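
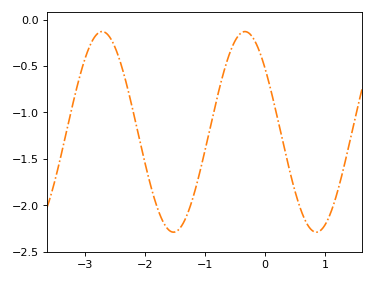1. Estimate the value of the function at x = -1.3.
-2.1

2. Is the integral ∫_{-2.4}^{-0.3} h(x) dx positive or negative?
negative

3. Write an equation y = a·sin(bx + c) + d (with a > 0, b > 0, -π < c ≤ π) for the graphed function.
y = 1.08sin(2.64x + 2.46) - 1.21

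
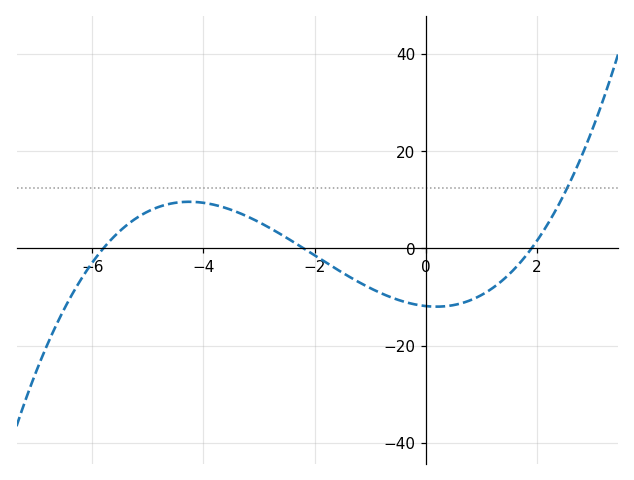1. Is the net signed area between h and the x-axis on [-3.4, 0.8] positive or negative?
negative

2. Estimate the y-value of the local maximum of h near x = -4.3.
9.58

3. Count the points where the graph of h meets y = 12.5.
1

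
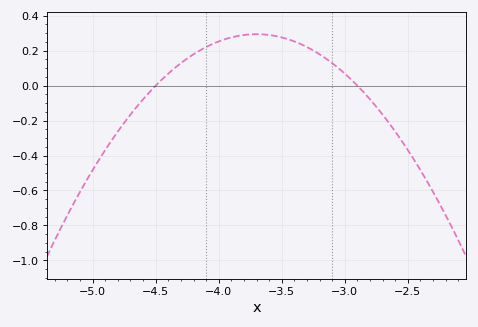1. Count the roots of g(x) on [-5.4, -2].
2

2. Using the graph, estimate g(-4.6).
-0.078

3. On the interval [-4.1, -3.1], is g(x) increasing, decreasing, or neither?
neither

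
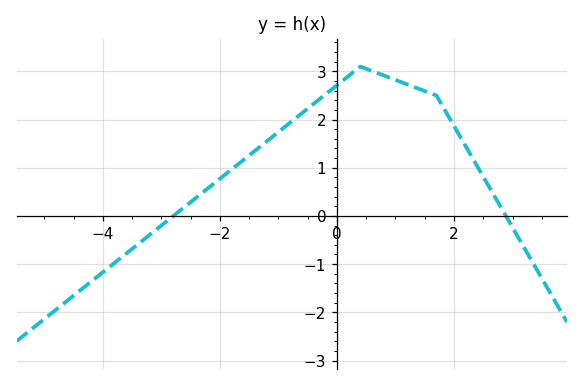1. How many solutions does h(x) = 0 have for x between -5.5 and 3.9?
2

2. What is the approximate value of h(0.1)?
2.8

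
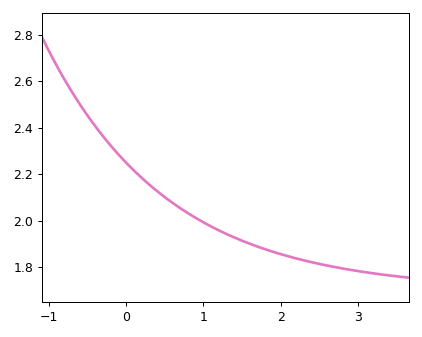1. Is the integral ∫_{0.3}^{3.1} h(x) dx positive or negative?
positive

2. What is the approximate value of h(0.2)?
2.18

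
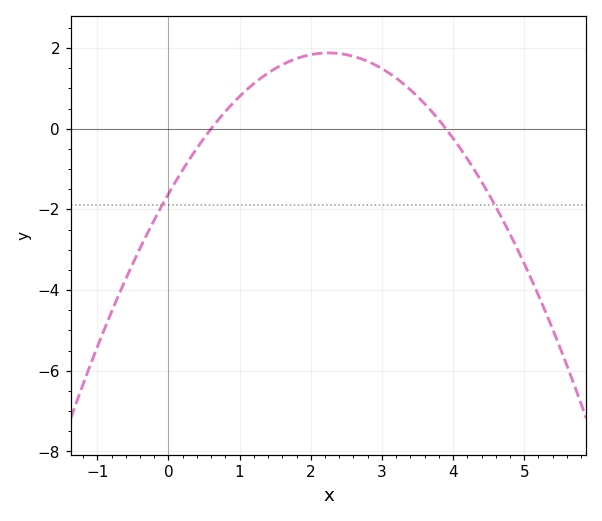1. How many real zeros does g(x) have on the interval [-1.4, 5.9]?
2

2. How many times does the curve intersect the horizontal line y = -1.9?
2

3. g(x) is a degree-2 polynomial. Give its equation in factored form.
y = -0.69(x - 0.6)(x - 3.9)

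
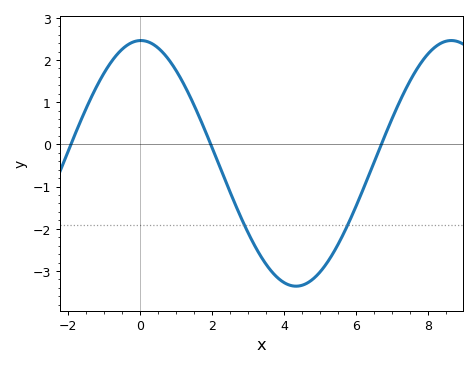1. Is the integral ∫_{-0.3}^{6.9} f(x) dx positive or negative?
negative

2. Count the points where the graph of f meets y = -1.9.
2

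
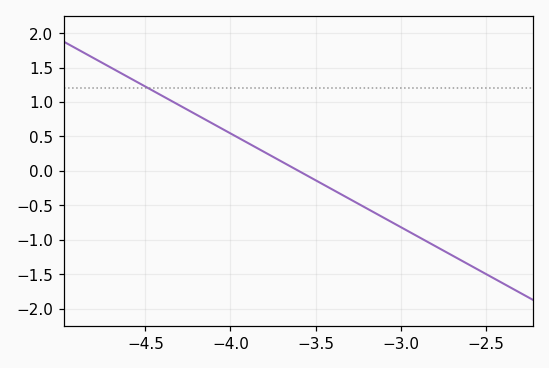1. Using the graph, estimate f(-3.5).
-0.136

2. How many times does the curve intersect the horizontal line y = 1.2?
1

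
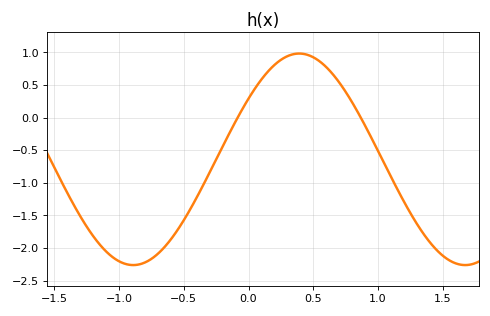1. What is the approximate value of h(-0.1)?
-0.059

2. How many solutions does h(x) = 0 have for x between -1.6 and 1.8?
2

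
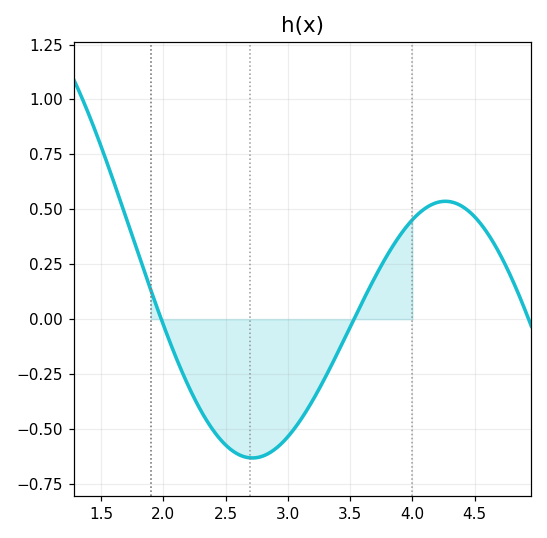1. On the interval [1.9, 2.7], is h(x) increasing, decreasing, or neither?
decreasing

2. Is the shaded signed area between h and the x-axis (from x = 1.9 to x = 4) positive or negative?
negative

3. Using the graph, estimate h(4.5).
0.46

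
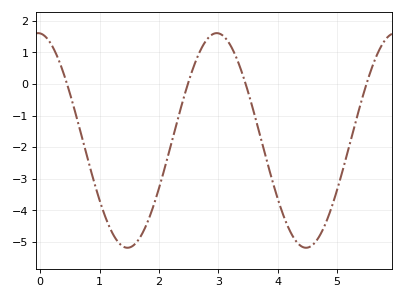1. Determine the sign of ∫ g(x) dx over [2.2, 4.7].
negative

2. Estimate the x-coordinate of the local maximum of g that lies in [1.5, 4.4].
3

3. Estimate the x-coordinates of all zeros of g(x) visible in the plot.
0.5, 2.5, 3.5, 5.5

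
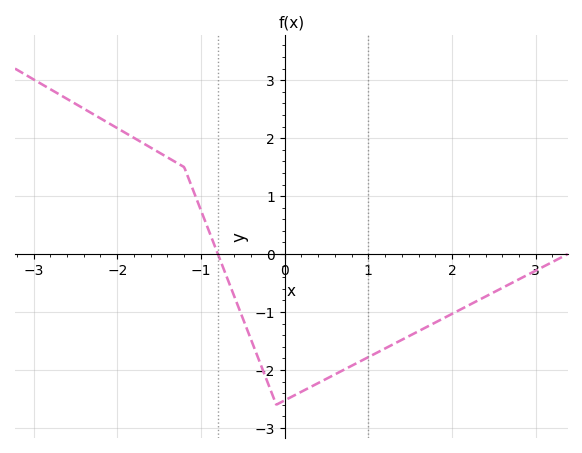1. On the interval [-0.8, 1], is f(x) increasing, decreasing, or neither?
neither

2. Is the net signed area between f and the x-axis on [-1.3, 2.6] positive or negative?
negative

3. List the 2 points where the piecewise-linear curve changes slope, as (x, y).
(-1.2, 1.5); (-0.1, -2.6)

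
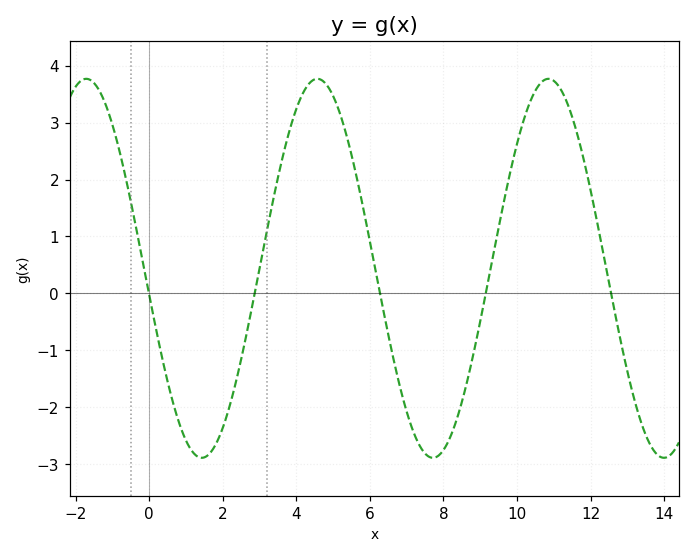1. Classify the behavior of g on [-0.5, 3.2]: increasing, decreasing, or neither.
neither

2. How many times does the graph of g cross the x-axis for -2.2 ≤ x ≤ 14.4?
5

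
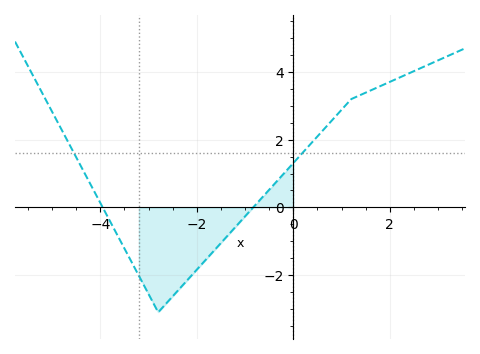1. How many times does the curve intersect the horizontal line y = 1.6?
2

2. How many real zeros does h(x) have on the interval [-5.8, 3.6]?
2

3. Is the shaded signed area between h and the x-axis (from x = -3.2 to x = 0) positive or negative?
negative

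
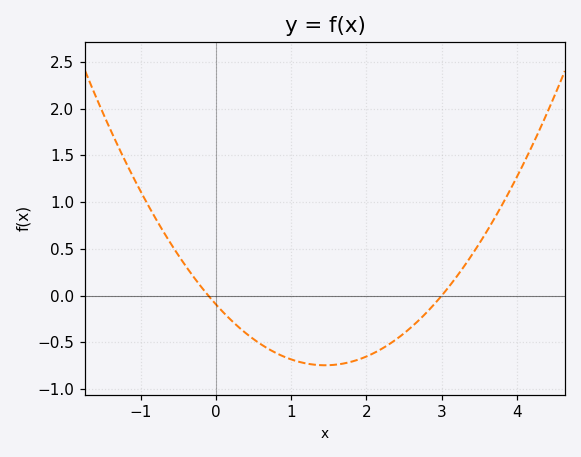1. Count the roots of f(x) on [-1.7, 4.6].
2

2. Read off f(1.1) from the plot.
-0.707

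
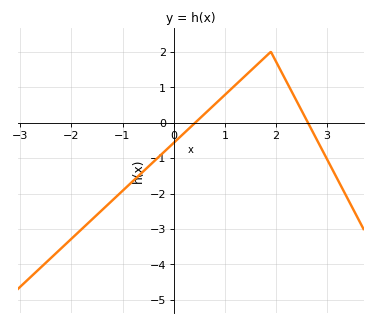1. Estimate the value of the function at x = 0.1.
-0.4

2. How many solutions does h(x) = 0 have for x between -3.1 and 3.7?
2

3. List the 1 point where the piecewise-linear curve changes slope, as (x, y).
(1.9, 2)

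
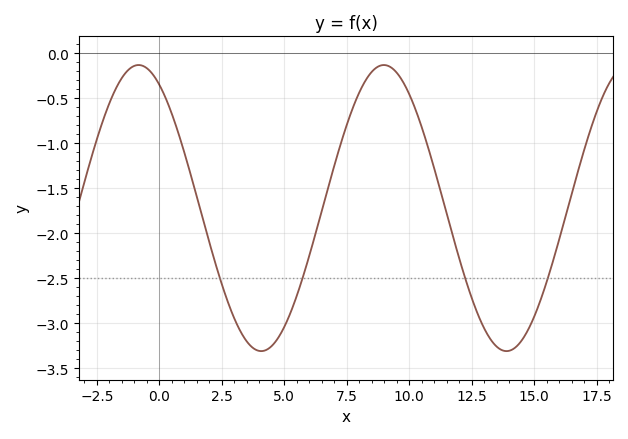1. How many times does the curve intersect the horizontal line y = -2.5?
4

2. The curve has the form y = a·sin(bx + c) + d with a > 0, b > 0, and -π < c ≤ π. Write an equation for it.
y = 1.59sin(0.64x + 2.1) - 1.72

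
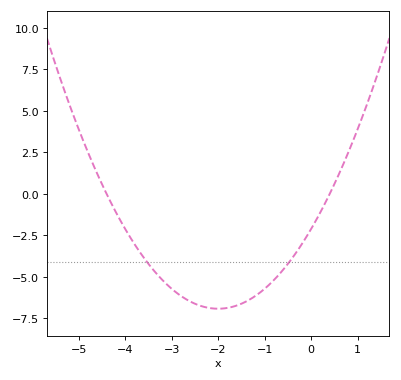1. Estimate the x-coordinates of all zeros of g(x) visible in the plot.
-4.4, 0.4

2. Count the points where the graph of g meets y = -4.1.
2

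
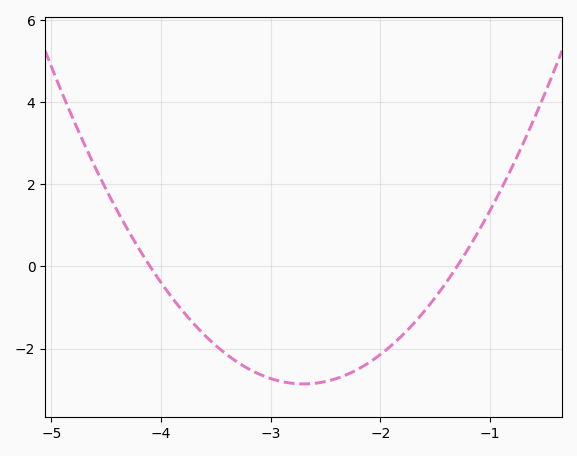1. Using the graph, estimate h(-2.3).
-2.63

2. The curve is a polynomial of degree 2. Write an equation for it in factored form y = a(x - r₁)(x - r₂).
y = 1.46(x + 4.1)(x + 1.3)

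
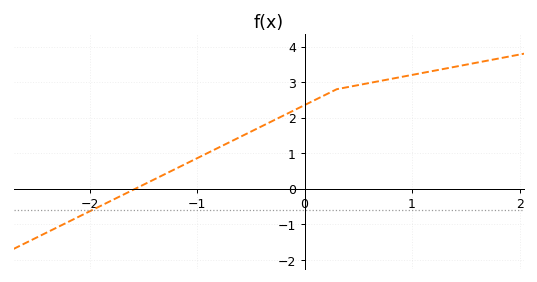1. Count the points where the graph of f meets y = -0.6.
1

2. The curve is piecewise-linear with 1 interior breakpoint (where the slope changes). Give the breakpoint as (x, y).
(0.3, 2.8)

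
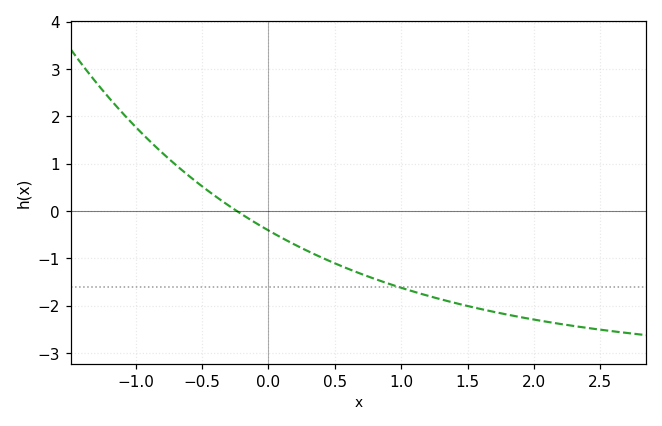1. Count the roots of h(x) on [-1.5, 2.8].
1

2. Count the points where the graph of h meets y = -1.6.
1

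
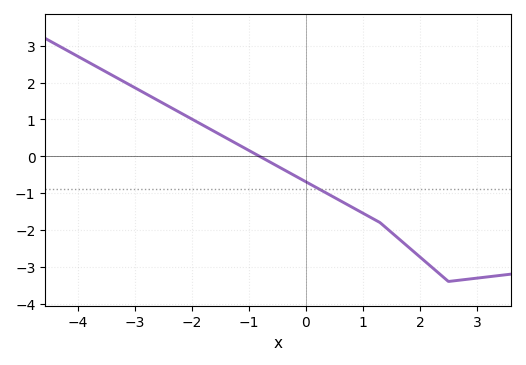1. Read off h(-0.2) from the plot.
-0.523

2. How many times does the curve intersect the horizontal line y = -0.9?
1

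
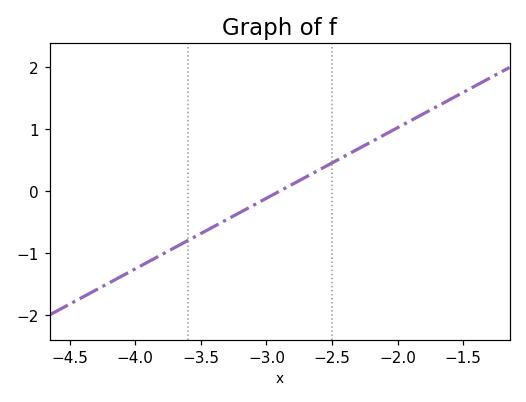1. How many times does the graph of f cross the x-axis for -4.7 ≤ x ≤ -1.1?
1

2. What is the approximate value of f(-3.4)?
-0.57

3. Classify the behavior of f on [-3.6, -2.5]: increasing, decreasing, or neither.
increasing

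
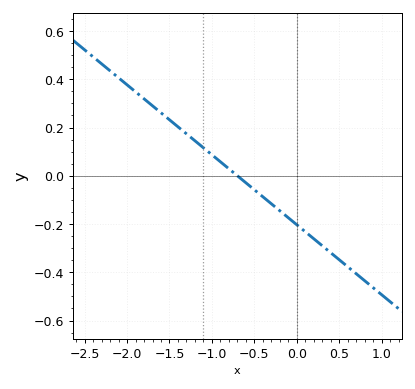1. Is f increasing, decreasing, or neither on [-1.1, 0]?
decreasing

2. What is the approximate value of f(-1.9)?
0.34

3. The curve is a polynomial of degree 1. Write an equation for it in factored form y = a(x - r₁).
y = -0.29(x + 0.7)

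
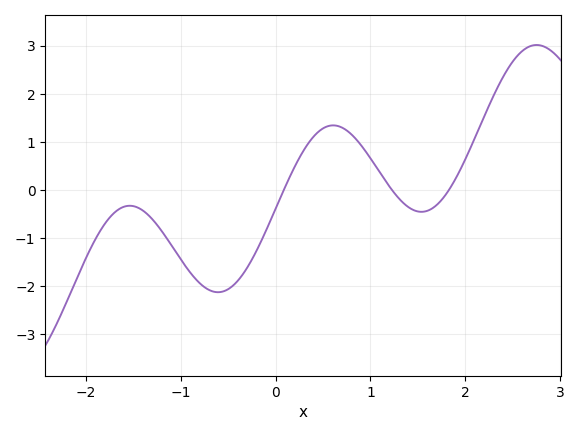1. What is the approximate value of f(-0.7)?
-2.1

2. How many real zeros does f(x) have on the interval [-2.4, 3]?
3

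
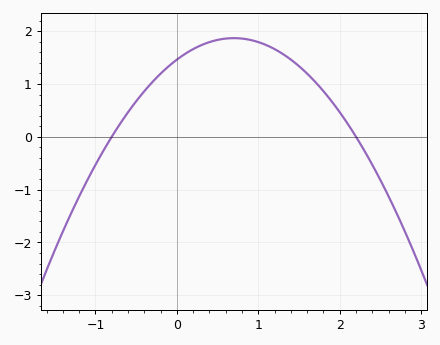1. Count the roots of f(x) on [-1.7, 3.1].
2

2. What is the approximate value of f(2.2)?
0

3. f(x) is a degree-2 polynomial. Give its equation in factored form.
y = -0.83(x + 0.8)(x - 2.2)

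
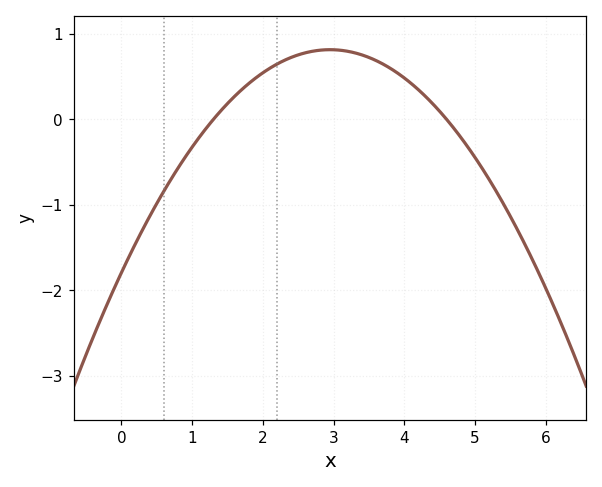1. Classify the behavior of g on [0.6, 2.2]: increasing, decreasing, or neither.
increasing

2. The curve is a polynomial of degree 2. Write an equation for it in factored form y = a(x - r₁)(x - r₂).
y = -0.3(x - 1.3)(x - 4.6)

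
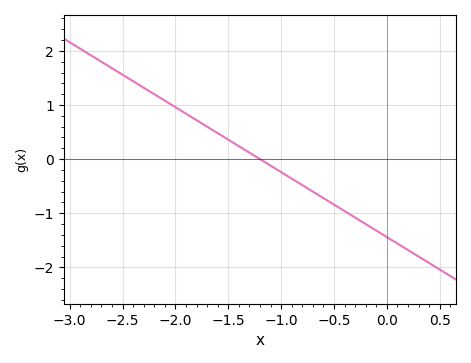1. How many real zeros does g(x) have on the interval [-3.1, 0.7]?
1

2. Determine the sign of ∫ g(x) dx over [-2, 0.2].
negative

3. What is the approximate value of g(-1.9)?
0.8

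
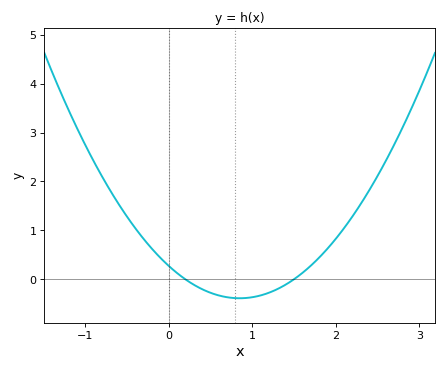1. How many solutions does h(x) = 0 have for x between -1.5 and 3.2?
2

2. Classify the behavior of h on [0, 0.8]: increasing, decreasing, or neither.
decreasing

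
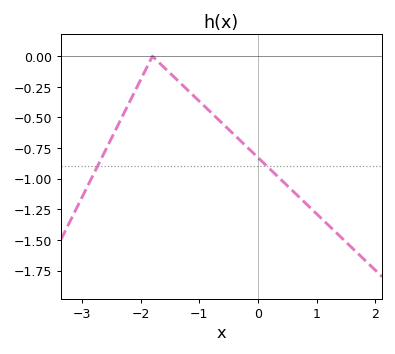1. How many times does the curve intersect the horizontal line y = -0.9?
2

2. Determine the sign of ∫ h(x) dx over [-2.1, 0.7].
negative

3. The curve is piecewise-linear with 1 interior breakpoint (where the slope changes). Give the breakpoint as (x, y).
(-1.8, 0)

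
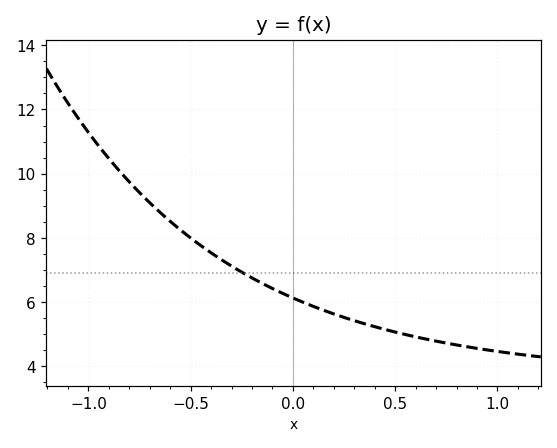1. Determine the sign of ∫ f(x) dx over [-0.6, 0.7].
positive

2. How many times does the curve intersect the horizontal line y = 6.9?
1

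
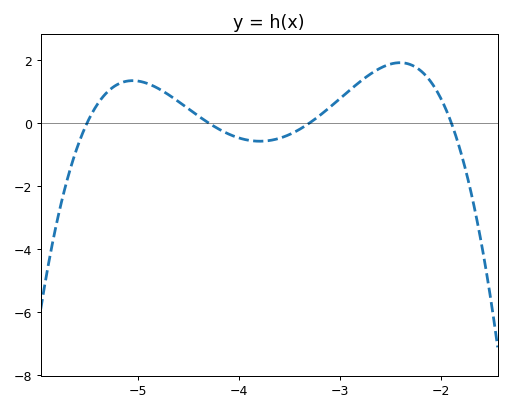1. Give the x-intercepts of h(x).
-5.5, -4.3, -3.3, -1.9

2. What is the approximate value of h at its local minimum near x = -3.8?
-0.582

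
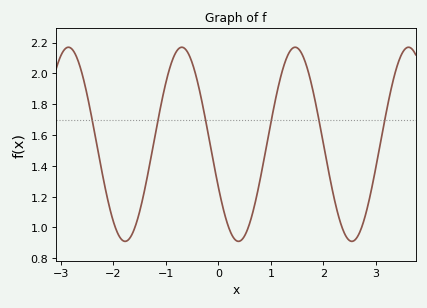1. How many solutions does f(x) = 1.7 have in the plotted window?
6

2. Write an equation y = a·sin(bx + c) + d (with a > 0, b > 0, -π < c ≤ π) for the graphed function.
y = 0.63sin(2.9x - 2.7) + 1.54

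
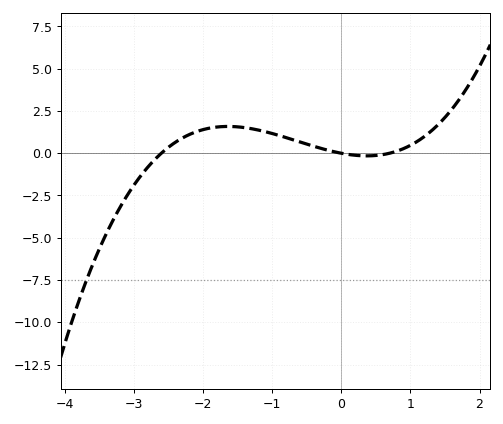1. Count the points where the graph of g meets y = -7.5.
1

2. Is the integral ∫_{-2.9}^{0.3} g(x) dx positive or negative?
positive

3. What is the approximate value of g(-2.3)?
0.89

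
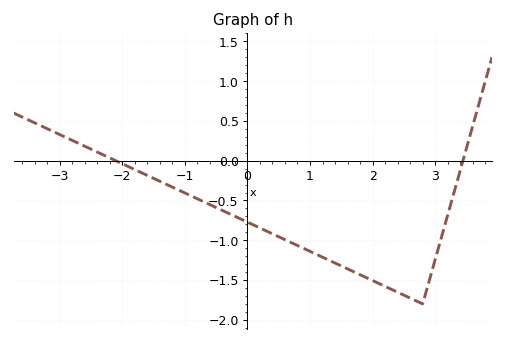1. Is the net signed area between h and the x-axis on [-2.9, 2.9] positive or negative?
negative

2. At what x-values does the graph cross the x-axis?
-2.1, 3.44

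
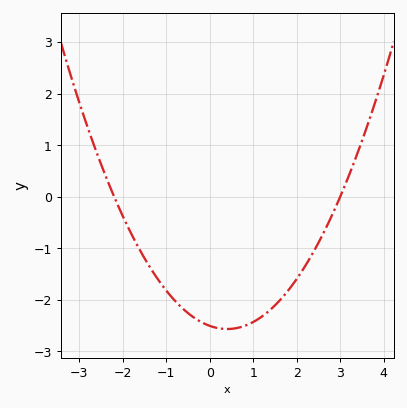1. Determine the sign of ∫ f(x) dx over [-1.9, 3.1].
negative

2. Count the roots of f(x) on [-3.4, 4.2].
2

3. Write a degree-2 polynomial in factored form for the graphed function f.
y = 0.38(x + 2.2)(x - 3)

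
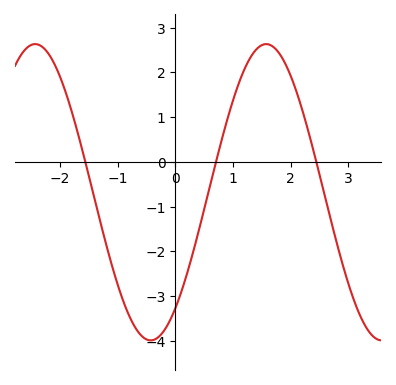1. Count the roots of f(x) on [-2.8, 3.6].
3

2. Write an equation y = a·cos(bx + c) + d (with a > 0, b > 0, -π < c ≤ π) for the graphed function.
y = 3.31cos(1.6x - 2.5) - 0.68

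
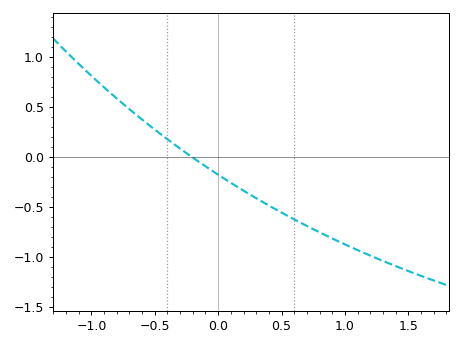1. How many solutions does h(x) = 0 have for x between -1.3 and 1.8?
1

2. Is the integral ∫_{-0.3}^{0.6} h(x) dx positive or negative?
negative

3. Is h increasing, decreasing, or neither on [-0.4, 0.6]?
decreasing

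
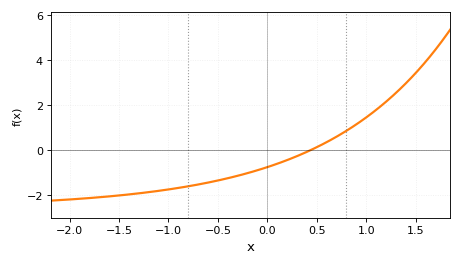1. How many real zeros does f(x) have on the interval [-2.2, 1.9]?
1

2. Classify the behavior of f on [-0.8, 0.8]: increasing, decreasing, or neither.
increasing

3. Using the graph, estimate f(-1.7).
-2.09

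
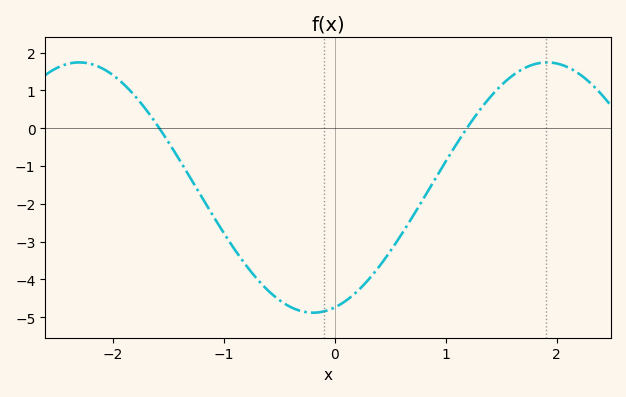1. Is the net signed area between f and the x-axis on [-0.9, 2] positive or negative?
negative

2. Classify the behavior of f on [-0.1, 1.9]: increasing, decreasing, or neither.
increasing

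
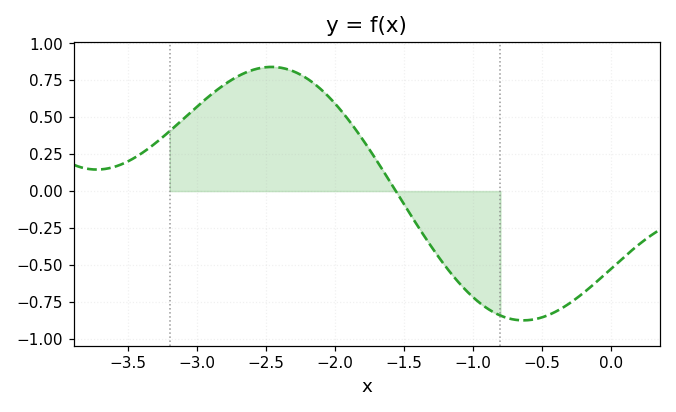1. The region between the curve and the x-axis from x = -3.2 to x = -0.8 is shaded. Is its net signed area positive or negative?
positive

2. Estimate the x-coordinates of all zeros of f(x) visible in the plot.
-1.6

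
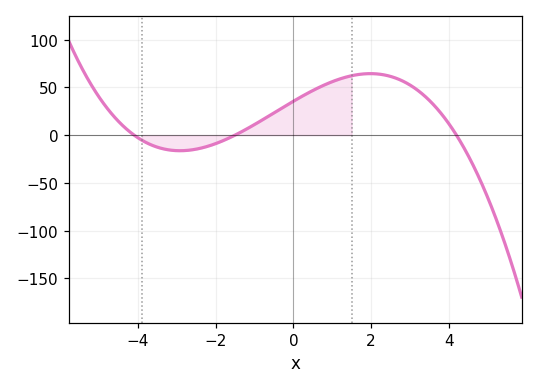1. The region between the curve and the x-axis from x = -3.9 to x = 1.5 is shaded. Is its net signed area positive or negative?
positive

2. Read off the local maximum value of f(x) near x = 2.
64.4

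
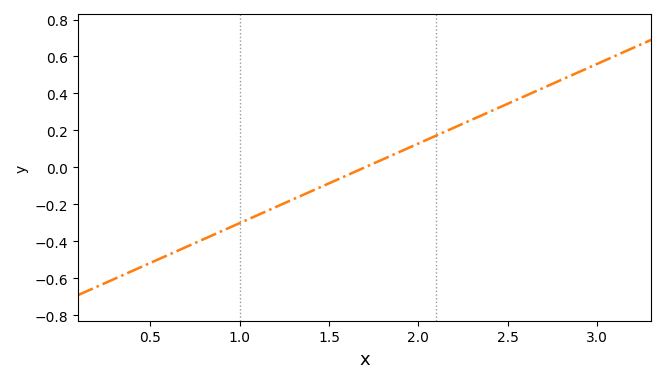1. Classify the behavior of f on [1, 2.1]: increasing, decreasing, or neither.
increasing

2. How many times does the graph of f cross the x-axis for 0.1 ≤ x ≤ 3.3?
1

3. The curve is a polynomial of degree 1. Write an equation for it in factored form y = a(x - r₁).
y = 0.43(x - 1.7)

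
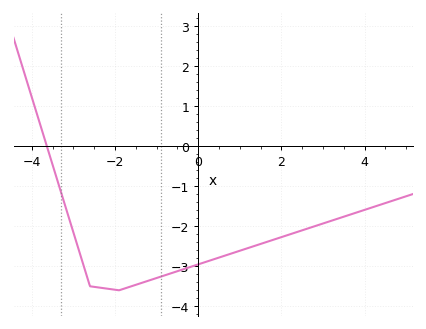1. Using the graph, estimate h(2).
-2.27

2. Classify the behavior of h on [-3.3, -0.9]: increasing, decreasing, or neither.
neither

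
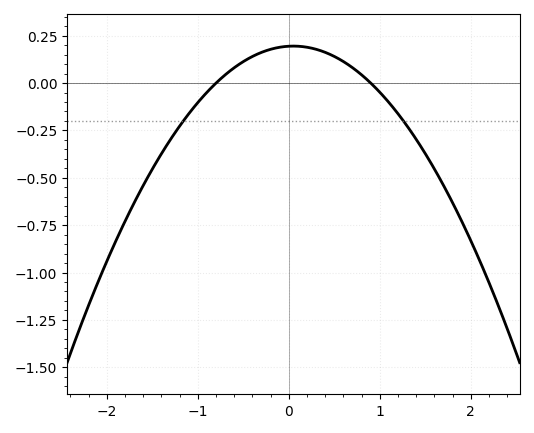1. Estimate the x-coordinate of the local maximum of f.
0.05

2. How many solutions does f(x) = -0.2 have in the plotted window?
2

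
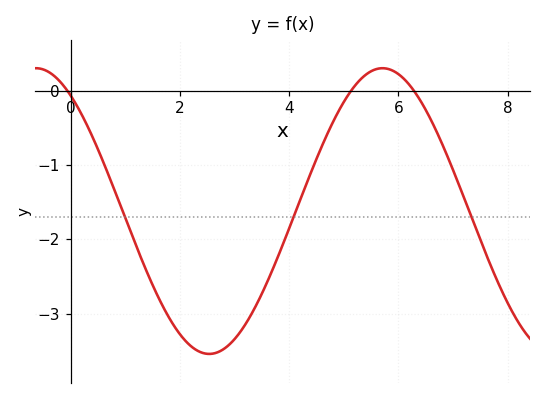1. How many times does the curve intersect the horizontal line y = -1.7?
3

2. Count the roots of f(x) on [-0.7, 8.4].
3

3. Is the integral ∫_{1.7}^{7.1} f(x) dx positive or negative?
negative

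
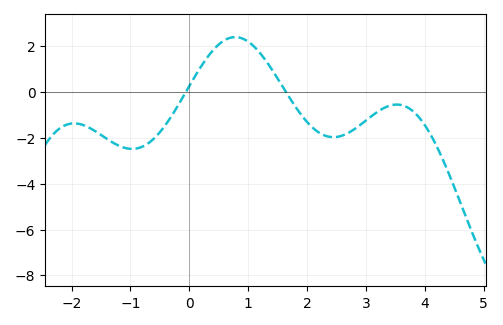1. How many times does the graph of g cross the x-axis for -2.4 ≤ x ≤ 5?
2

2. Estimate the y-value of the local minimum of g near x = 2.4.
-2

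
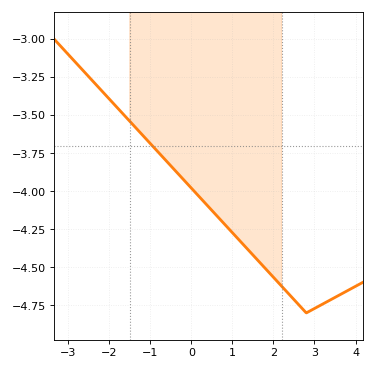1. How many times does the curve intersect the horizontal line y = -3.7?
1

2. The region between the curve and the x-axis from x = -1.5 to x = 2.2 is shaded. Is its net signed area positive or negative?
negative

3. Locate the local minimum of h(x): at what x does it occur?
2.8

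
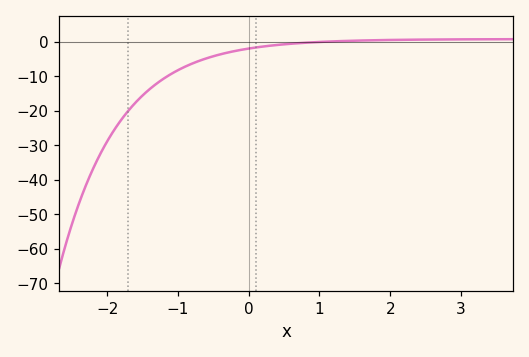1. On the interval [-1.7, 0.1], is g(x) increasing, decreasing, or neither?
increasing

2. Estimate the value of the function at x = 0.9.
0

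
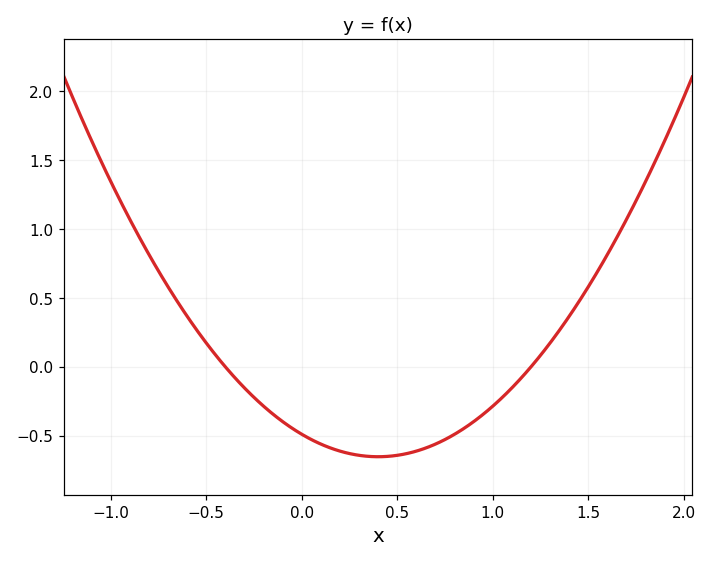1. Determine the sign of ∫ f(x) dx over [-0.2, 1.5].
negative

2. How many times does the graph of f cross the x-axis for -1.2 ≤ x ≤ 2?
2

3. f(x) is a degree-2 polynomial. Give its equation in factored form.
y = 1.02(x + 0.4)(x - 1.2)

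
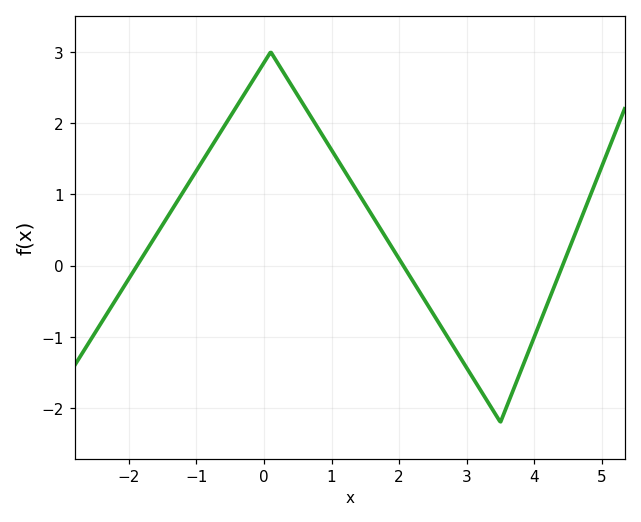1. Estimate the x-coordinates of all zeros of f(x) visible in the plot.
-1.8, 2, 4.4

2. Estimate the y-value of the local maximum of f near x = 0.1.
3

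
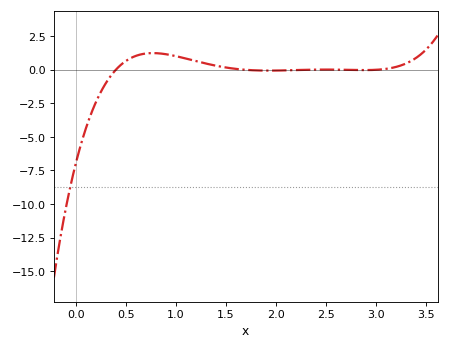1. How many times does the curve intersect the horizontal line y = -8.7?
1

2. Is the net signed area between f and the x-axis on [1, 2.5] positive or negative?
positive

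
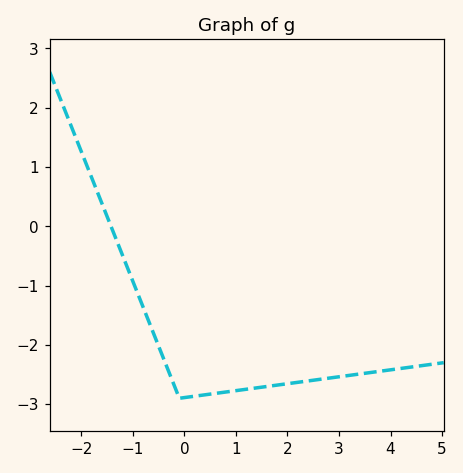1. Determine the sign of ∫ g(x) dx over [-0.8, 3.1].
negative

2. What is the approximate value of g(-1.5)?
0.2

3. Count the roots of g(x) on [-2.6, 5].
1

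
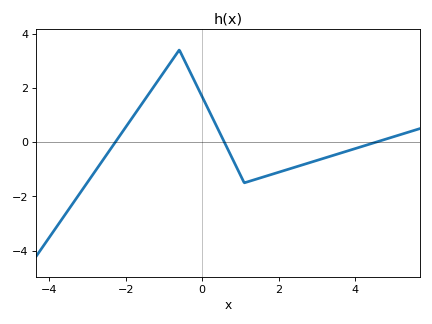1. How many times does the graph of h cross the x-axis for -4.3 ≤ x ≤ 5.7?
3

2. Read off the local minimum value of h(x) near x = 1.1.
-1.4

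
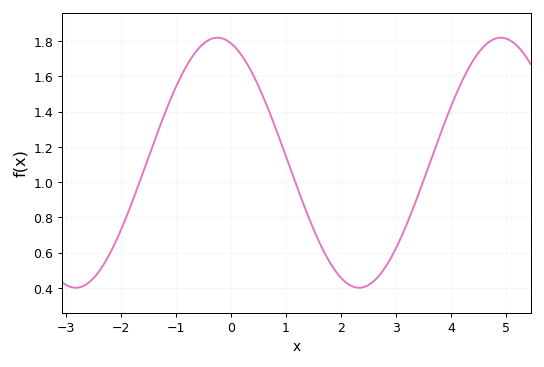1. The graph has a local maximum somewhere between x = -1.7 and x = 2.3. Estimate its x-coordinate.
-0.2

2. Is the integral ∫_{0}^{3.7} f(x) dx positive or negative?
positive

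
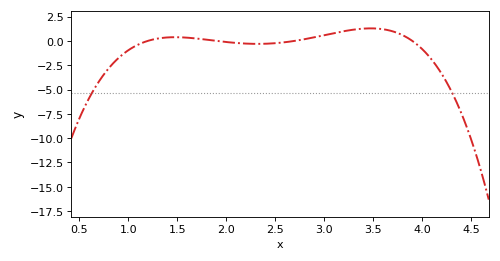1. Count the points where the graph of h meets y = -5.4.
2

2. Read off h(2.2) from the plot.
-0.278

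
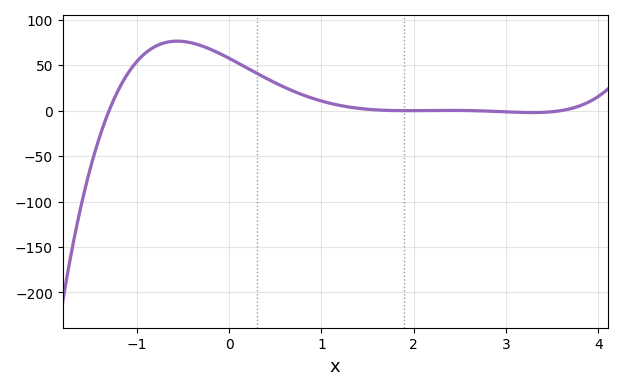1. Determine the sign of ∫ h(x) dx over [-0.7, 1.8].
positive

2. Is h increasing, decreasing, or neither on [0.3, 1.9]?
decreasing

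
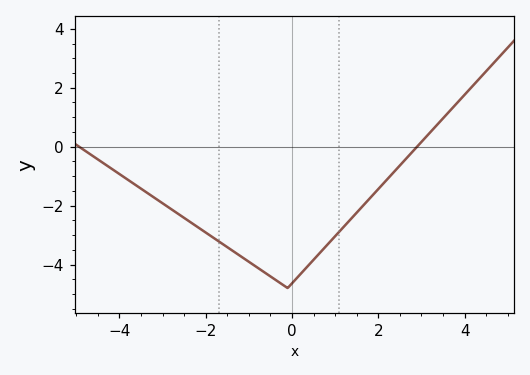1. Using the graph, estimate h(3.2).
0.4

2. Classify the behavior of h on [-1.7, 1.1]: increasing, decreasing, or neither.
neither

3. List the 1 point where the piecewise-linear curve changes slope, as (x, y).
(-0.1, -4.8)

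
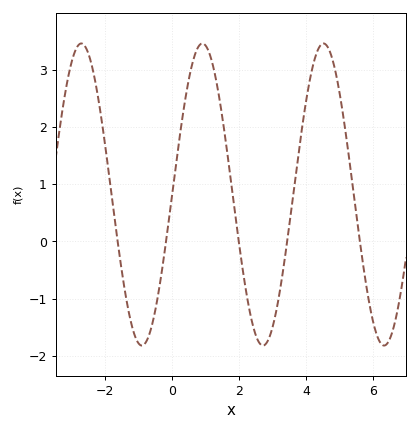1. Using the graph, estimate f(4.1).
2.8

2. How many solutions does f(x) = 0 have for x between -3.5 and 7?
5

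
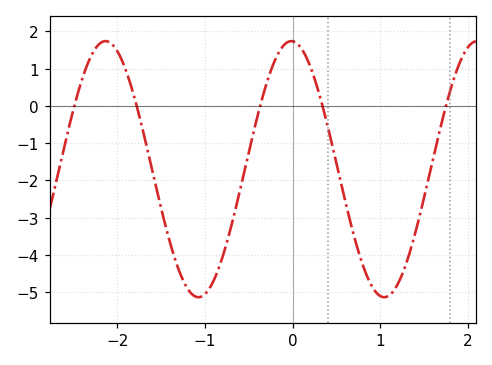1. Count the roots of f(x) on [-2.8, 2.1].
5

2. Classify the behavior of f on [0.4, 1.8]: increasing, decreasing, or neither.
neither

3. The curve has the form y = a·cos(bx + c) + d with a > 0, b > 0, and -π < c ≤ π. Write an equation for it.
y = 3.44cos(3x + 0.04) - 1.7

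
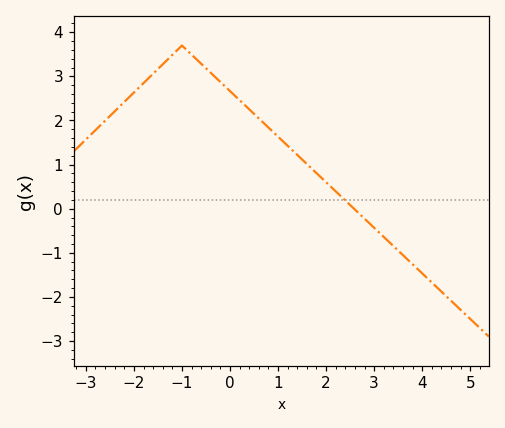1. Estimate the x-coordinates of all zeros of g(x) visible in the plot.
2.58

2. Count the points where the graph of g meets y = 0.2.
1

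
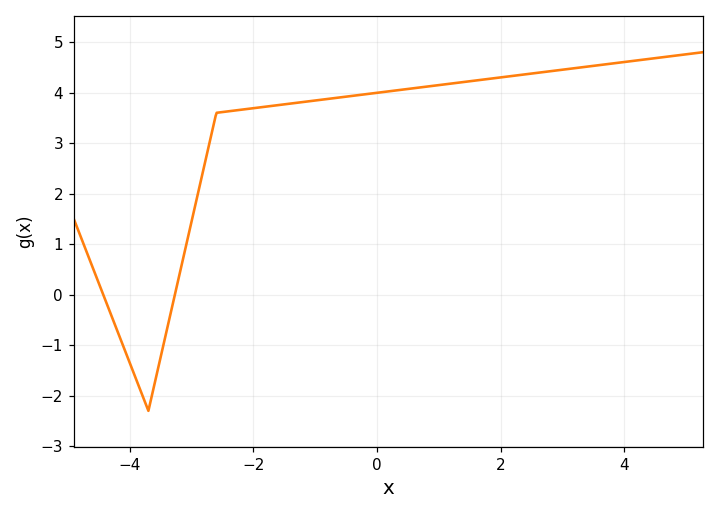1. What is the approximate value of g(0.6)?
4.1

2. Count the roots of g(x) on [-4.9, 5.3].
2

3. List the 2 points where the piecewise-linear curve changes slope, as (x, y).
(-3.7, -2.3); (-2.6, 3.6)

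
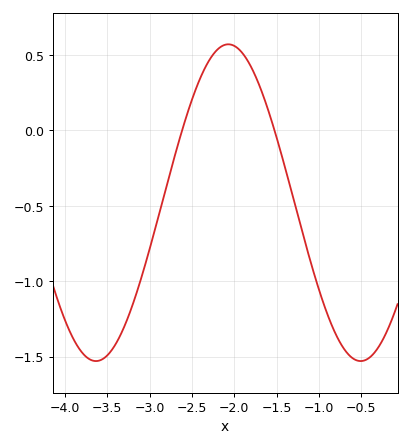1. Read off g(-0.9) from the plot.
-1.2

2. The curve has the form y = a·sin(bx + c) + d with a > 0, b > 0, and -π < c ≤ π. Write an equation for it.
y = 1.05sin(2x - 0.55) - 0.48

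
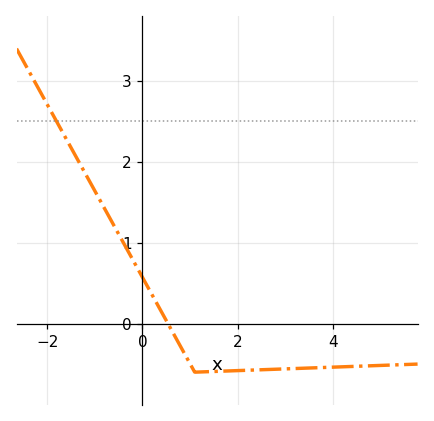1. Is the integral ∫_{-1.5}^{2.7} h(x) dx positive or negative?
positive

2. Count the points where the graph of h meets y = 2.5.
1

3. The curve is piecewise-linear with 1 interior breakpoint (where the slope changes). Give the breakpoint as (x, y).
(1.1, -0.6)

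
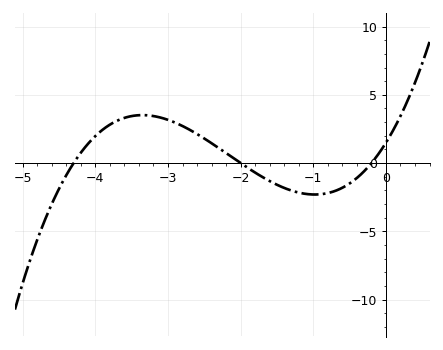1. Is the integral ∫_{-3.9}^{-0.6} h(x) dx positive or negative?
positive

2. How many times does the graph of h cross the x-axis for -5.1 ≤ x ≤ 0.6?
3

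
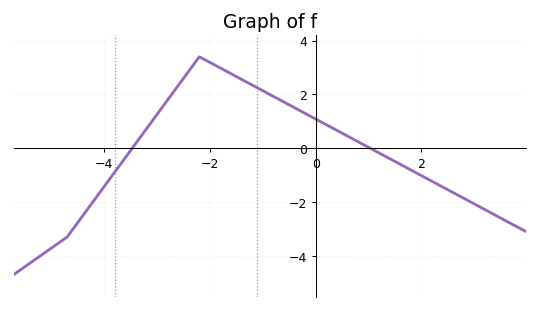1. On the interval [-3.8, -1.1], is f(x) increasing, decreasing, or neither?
neither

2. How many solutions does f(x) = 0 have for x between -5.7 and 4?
2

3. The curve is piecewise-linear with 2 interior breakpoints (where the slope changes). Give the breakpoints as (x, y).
(-4.7, -3.3); (-2.2, 3.4)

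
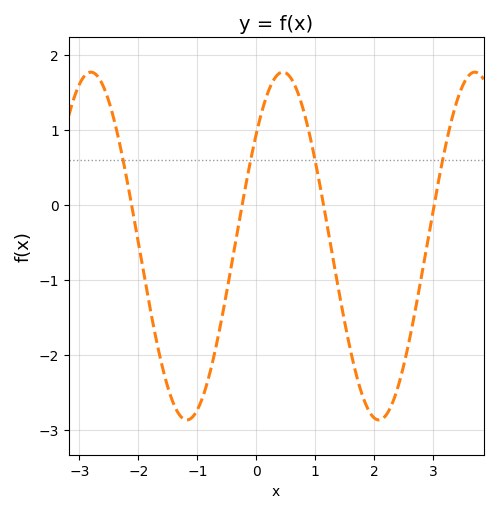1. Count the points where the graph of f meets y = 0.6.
4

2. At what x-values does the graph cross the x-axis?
-2.1, -0.2, 1.1, 3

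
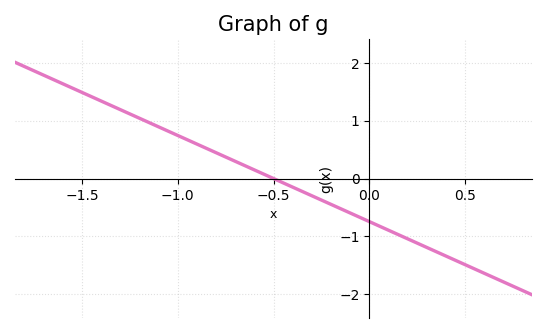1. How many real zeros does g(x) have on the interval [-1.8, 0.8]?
1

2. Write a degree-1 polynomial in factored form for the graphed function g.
y = -1.49(x + 0.5)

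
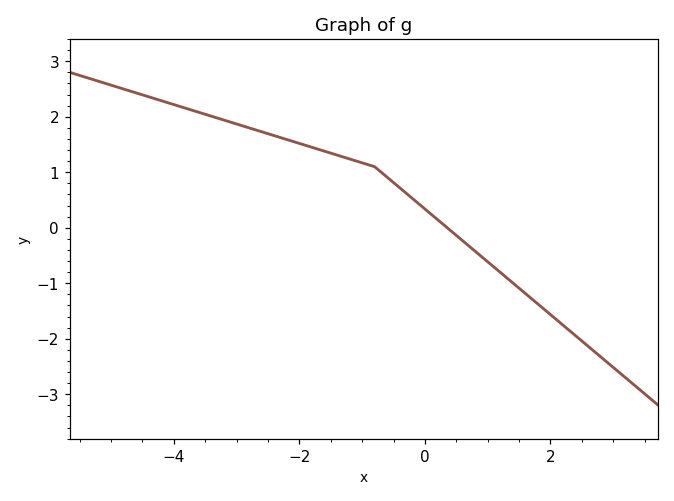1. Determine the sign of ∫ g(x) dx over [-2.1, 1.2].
positive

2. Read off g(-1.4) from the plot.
1.31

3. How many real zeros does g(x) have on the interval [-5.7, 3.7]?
1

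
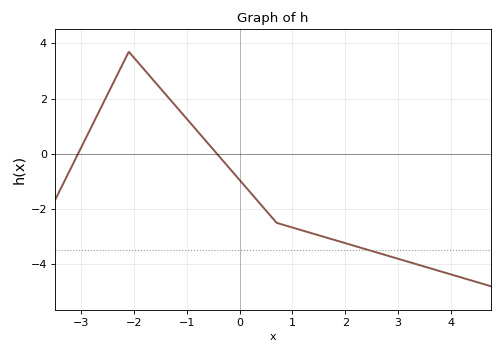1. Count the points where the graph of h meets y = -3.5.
1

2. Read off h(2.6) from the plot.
-3.6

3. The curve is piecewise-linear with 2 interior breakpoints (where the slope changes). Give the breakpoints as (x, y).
(-2.1, 3.7); (0.7, -2.5)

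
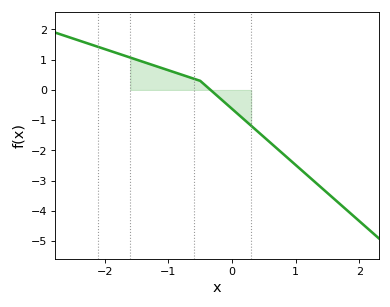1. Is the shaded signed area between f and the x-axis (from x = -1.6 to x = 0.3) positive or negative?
positive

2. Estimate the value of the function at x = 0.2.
-0.998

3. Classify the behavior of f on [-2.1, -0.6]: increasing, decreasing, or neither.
decreasing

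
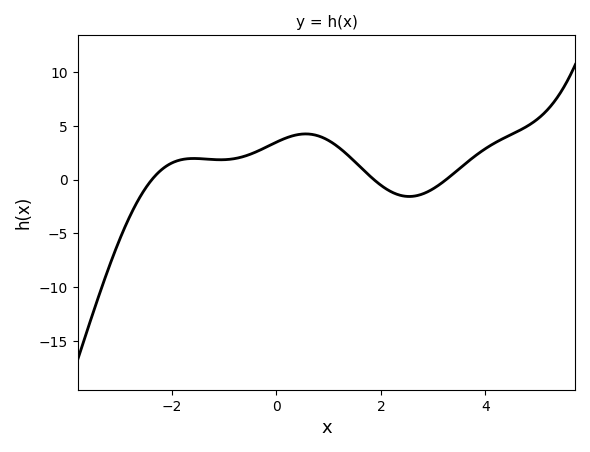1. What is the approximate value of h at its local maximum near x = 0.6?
4.23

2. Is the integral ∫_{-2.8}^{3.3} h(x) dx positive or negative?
positive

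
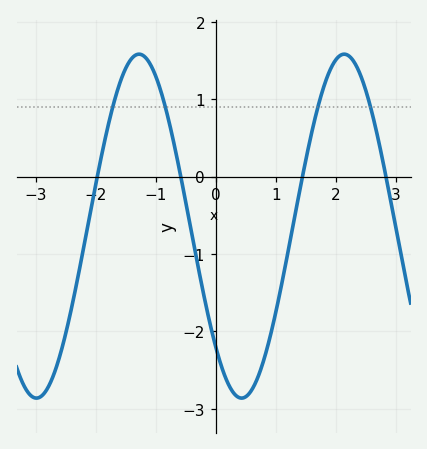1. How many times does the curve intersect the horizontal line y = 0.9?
4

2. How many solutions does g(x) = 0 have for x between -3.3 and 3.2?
4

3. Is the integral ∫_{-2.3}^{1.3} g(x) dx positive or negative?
negative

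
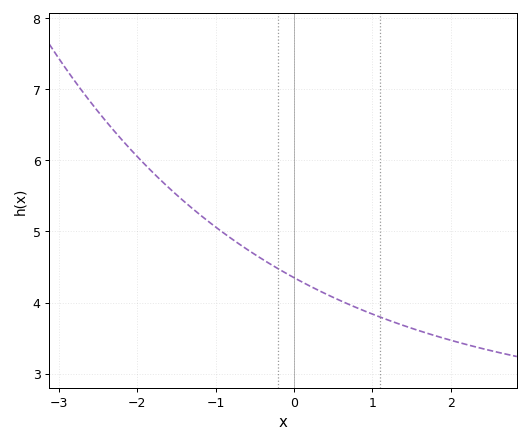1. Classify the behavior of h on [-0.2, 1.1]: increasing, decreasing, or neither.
decreasing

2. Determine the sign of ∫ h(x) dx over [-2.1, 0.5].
positive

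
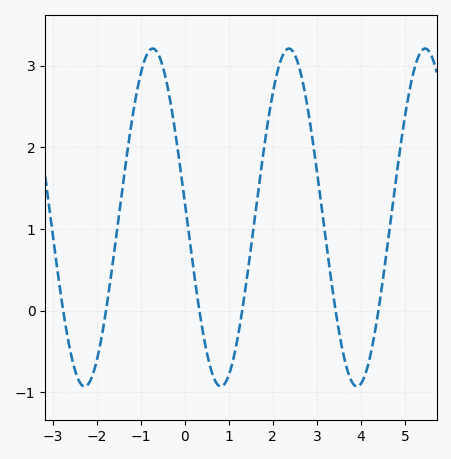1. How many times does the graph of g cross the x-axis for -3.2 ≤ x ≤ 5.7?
6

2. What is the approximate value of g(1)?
-0.791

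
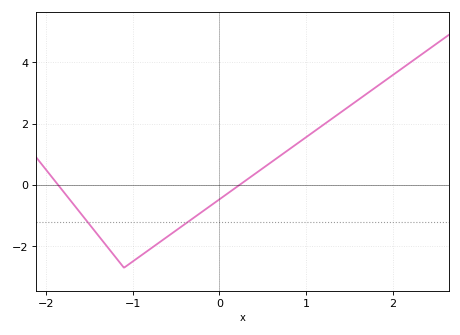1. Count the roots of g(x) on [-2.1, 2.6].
2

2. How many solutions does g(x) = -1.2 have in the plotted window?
2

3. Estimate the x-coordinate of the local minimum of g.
-1.1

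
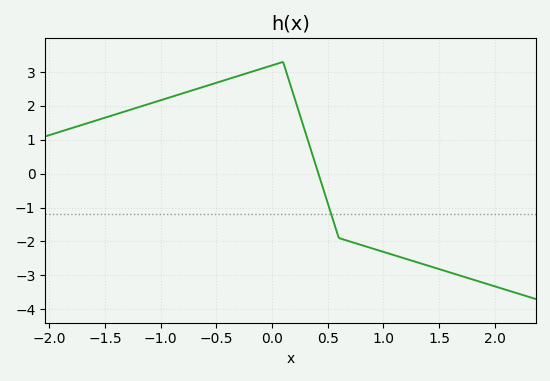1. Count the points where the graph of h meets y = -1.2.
1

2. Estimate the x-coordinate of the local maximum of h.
0.1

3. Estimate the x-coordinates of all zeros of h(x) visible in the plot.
0.417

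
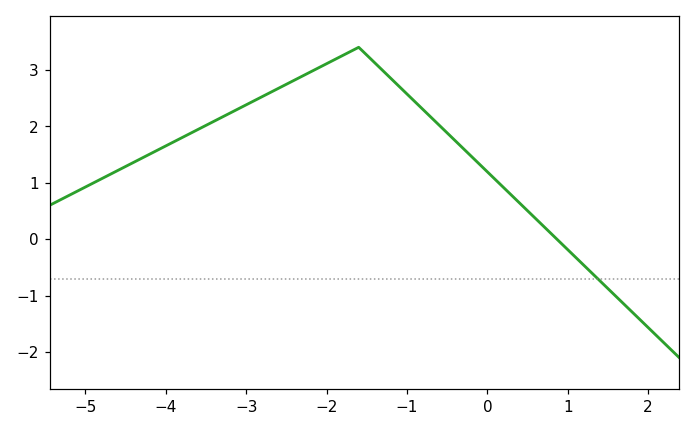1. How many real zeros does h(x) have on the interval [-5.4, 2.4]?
1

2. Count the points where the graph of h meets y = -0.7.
1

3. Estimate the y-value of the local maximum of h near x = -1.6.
3.4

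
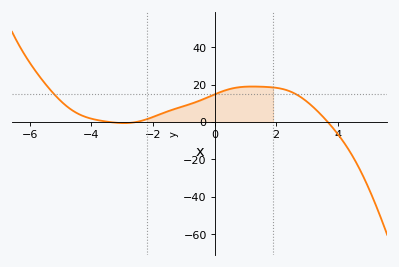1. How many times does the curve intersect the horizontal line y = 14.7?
3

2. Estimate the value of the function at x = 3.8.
-2.32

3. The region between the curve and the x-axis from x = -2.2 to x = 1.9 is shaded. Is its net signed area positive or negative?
positive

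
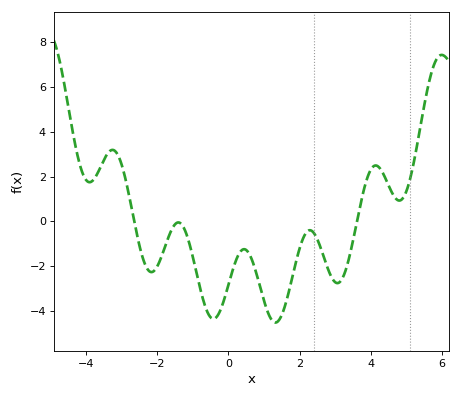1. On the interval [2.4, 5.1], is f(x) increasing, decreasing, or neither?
neither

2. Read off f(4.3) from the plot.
2.2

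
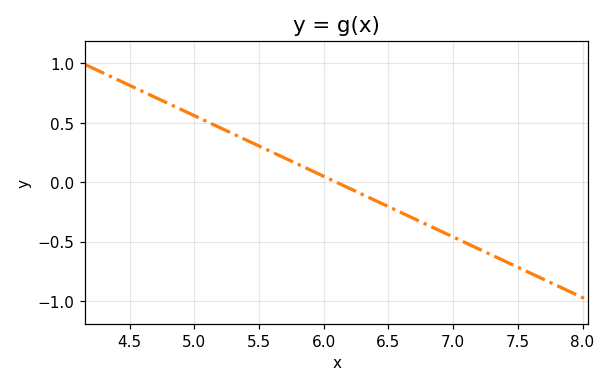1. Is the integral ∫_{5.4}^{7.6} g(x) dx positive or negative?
negative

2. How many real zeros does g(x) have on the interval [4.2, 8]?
1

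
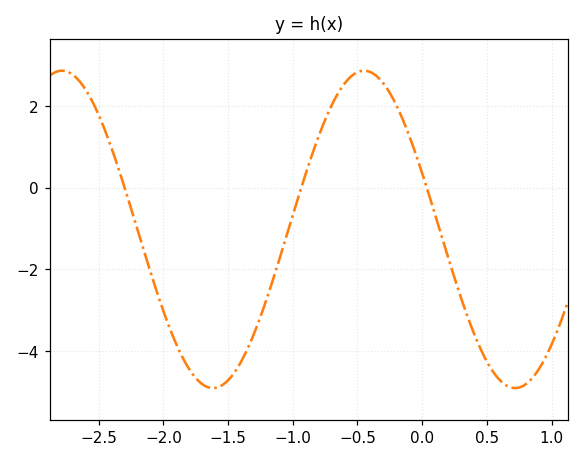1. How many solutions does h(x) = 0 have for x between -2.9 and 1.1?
3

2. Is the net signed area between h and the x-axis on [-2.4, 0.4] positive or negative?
negative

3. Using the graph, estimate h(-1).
-0.67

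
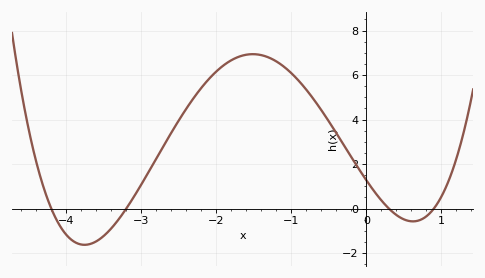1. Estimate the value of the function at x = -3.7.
-1.6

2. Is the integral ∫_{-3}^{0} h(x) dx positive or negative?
positive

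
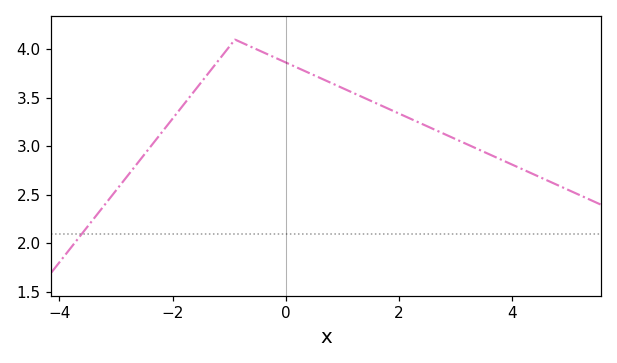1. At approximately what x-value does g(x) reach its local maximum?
-0.901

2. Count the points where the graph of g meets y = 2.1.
1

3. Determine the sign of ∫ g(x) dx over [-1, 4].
positive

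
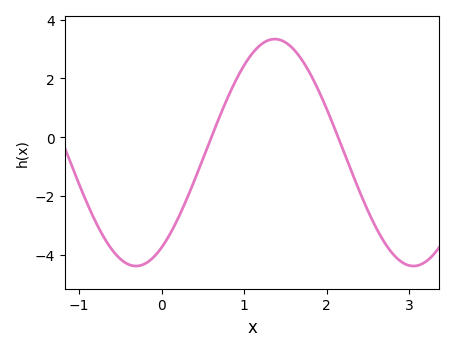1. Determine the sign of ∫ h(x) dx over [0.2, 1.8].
positive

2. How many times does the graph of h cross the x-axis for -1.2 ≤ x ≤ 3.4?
2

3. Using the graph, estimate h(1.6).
3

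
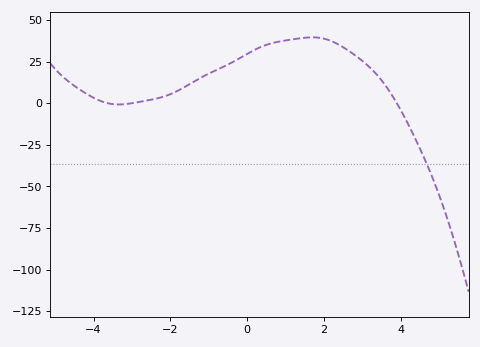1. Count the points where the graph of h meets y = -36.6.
1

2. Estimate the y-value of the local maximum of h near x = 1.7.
40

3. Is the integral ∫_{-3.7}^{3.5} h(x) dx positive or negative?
positive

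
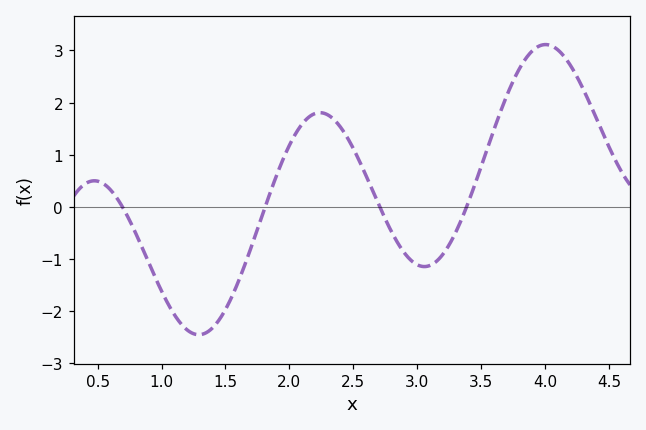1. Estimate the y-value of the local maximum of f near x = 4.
3.1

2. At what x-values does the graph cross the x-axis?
0.7, 1.8, 2.7, 3.4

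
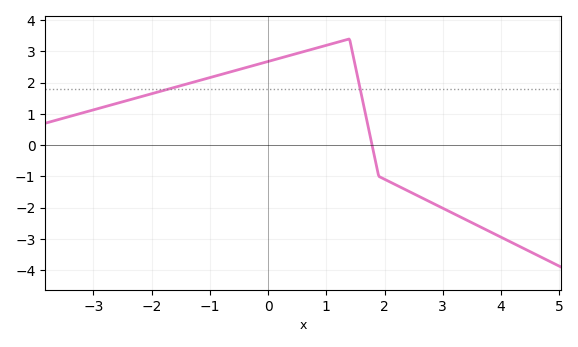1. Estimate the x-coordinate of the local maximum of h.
1.4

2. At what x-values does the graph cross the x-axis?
1.79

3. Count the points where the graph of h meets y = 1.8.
2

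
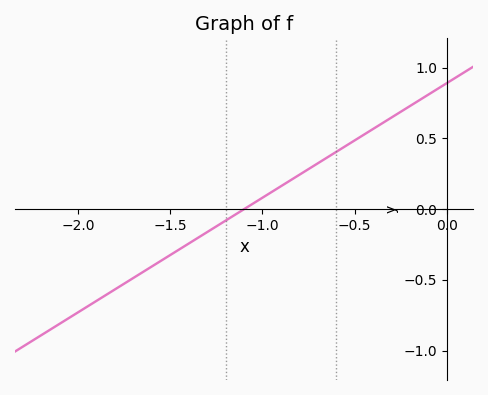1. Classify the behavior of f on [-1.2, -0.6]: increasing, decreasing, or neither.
increasing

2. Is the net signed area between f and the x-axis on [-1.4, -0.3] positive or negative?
positive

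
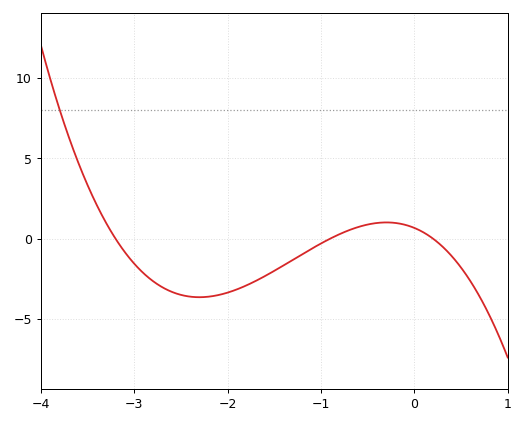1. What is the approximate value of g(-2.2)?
-3.5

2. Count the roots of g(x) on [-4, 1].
3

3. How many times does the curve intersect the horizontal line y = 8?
1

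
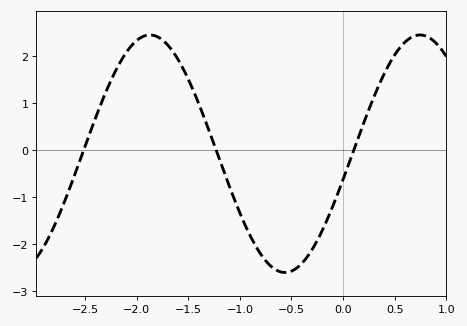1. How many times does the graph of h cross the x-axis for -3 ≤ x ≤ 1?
3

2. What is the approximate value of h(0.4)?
1.6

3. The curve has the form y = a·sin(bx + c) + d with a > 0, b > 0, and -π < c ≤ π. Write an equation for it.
y = 2.53sin(2.4x - 0.22) - 0.08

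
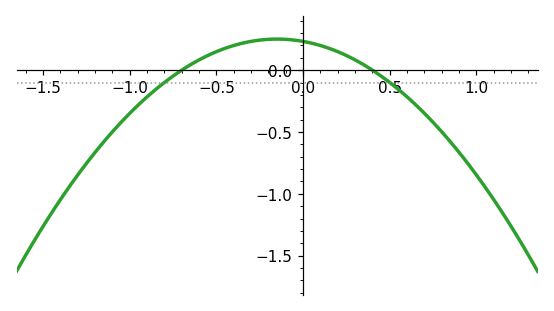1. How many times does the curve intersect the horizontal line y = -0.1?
2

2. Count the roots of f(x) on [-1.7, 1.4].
2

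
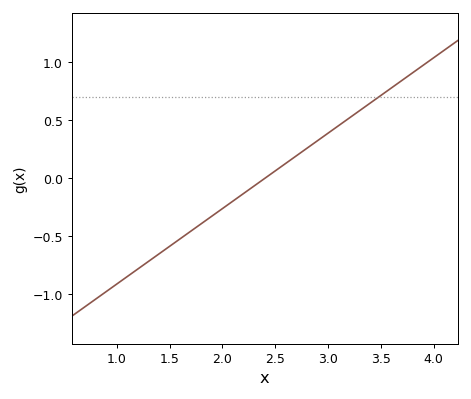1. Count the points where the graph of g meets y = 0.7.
1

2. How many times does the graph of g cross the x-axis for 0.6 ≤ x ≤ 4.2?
1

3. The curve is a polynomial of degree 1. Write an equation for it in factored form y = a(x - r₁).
y = 0.65(x - 2.4)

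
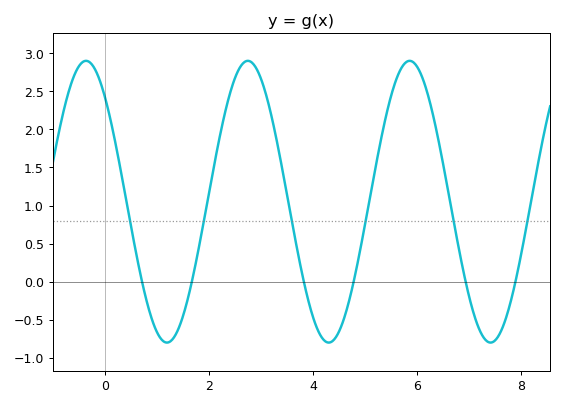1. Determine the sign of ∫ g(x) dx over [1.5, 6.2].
positive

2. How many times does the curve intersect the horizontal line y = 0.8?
6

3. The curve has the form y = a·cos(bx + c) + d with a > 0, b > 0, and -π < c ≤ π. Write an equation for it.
y = 1.85cos(2x + 0.74) + 1.05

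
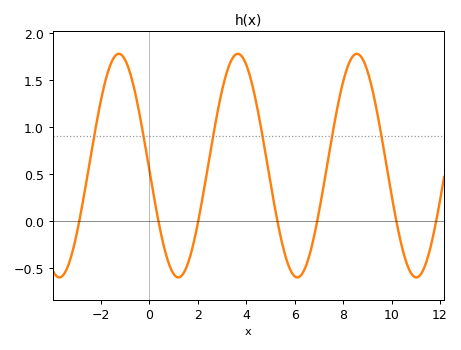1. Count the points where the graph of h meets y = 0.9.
6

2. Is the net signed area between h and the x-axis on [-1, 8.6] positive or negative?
positive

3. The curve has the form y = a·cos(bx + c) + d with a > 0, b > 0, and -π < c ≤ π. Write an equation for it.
y = 1.19cos(1.3x + 1.6) + 0.59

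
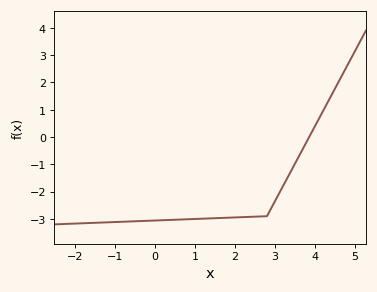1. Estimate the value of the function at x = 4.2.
0.95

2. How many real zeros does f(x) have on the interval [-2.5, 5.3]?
1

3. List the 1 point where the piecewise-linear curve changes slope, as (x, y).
(2.8, -2.9)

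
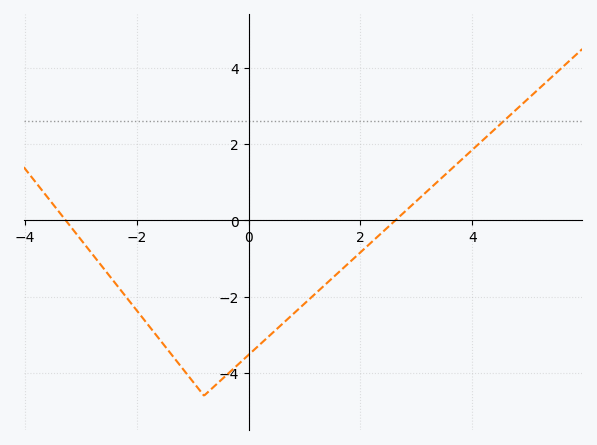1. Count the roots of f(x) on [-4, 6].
2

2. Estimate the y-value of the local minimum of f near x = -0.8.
-4.6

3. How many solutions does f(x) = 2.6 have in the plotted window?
1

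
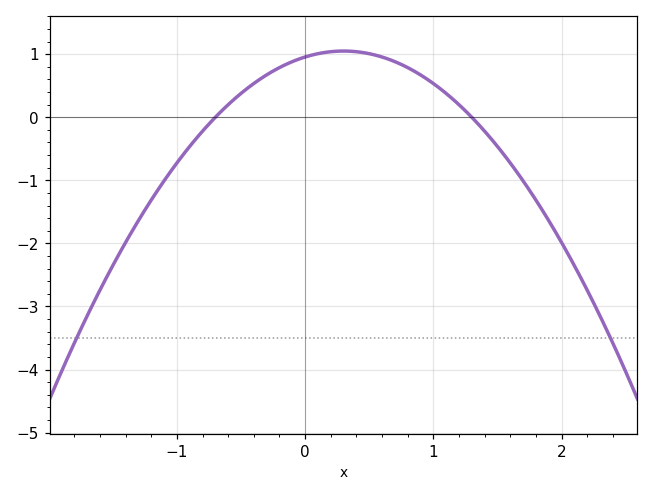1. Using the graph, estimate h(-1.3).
-1.64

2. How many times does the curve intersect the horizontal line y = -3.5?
2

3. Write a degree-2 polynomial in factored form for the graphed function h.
y = -1.05(x + 0.7)(x - 1.3)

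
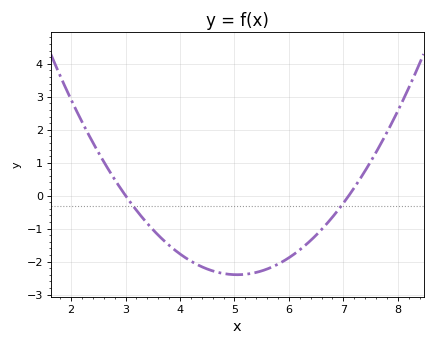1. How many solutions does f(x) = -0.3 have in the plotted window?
2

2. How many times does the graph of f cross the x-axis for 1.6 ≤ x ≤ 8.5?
2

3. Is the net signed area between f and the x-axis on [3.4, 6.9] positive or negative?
negative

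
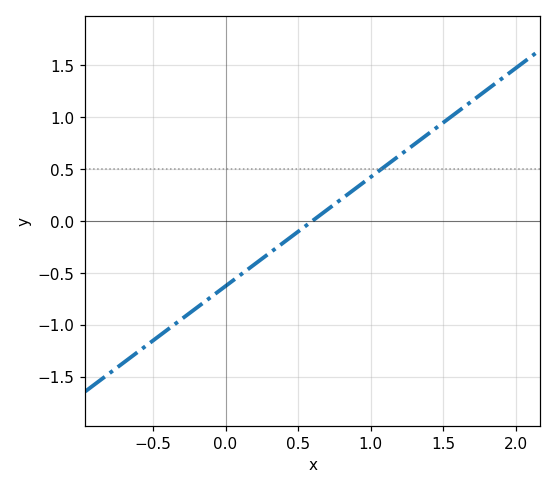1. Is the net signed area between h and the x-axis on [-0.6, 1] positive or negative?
negative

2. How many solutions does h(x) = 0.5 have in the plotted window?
1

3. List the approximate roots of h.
0.6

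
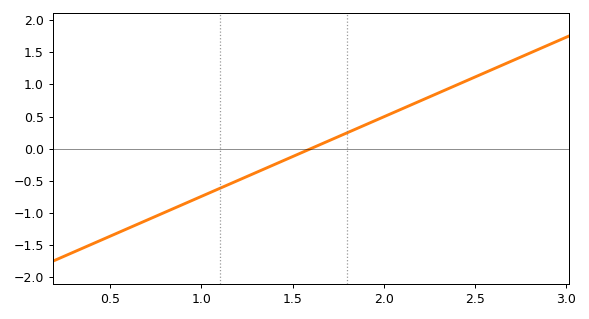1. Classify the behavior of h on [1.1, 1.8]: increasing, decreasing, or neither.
increasing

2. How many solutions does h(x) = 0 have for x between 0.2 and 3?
1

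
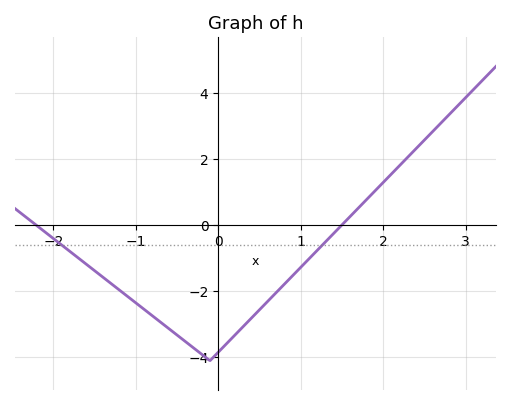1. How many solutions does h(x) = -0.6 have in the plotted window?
2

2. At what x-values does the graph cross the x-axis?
-2.21, 1.5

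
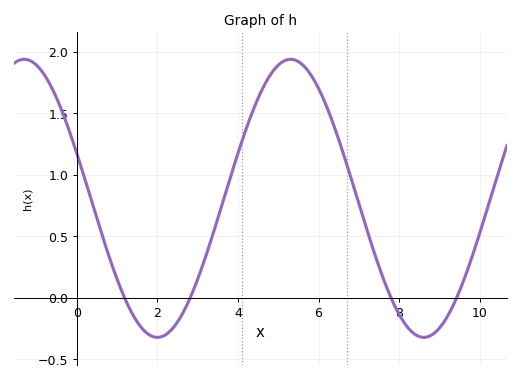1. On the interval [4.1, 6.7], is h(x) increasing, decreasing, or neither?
neither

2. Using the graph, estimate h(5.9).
1.77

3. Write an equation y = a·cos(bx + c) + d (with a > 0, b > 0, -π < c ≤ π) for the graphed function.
y = 1.13cos(0.95x + 1.24) + 0.81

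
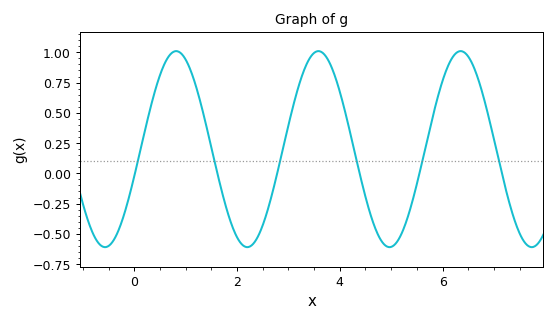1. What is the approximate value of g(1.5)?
0.22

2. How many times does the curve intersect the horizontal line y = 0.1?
6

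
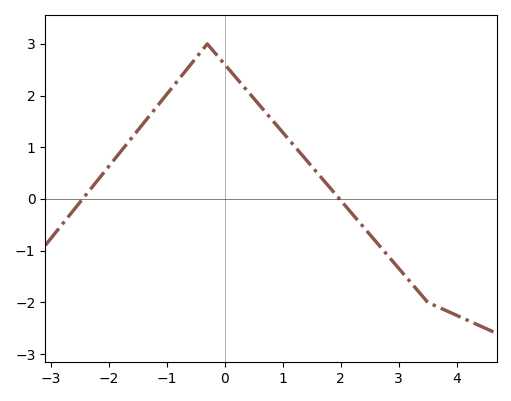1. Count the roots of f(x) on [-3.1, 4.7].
2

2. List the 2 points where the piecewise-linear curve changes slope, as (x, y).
(-0.3, 3); (3.5, -2)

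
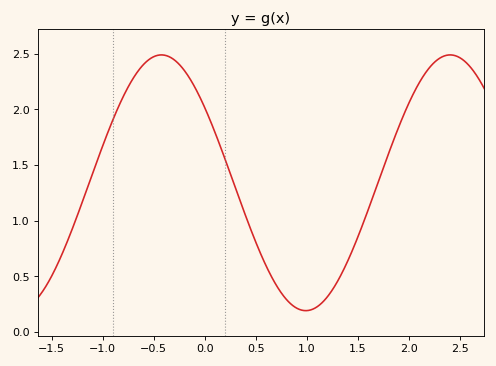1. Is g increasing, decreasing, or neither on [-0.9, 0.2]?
neither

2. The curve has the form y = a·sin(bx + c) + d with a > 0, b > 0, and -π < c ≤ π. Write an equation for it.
y = 1.15sin(2.2x + 2.5) + 1.34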